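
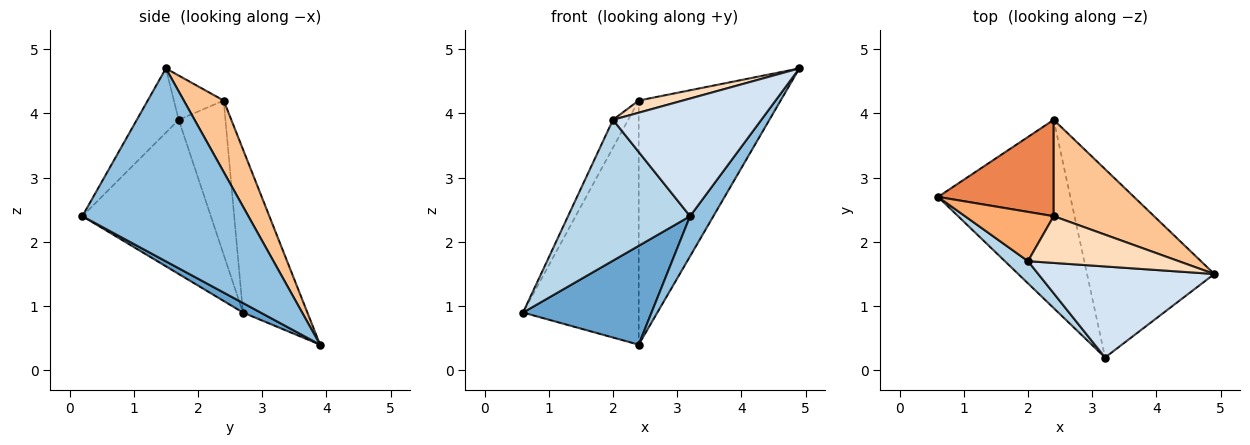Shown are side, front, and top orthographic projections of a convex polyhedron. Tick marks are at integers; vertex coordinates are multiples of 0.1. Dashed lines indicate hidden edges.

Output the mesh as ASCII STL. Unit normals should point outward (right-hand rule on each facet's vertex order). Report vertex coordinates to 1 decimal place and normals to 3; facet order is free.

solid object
 facet normal 0.064 -0.464 -0.884
  outer loop
   vertex 2.4 3.9 0.4
   vertex 3.2 0.2 2.4
   vertex 0.6 2.7 0.9
  endloop
 endfacet
 facet normal 0.829 -0.116 -0.547
  outer loop
   vertex 2.4 3.9 0.4
   vertex 4.9 1.5 4.7
   vertex 3.2 0.2 2.4
  endloop
 endfacet
 facet normal -0.721 -0.685 0.108
  outer loop
   vertex 2.0 1.7 3.9
   vertex 0.6 2.7 0.9
   vertex 3.2 0.2 2.4
  endloop
 endfacet
 facet normal -0.218 -0.772 0.597
  outer loop
   vertex 2.0 1.7 3.9
   vertex 3.2 0.2 2.4
   vertex 4.9 1.5 4.7
  endloop
 endfacet
 facet normal -0.460 0.826 0.326
  outer loop
   vertex 2.4 2.4 4.2
   vertex 2.4 3.9 0.4
   vertex 0.6 2.7 0.9
  endloop
 endfacet
 facet normal -0.834 0.271 0.480
  outer loop
   vertex 2.4 2.4 4.2
   vertex 0.6 2.7 0.9
   vertex 2.0 1.7 3.9
  endloop
 endfacet
 facet normal 0.253 0.900 0.355
  outer loop
   vertex 2.4 2.4 4.2
   vertex 4.9 1.5 4.7
   vertex 2.4 3.9 0.4
  endloop
 endfacet
 facet normal -0.273 -0.243 0.931
  outer loop
   vertex 2.4 2.4 4.2
   vertex 2.0 1.7 3.9
   vertex 4.9 1.5 4.7
  endloop
 endfacet
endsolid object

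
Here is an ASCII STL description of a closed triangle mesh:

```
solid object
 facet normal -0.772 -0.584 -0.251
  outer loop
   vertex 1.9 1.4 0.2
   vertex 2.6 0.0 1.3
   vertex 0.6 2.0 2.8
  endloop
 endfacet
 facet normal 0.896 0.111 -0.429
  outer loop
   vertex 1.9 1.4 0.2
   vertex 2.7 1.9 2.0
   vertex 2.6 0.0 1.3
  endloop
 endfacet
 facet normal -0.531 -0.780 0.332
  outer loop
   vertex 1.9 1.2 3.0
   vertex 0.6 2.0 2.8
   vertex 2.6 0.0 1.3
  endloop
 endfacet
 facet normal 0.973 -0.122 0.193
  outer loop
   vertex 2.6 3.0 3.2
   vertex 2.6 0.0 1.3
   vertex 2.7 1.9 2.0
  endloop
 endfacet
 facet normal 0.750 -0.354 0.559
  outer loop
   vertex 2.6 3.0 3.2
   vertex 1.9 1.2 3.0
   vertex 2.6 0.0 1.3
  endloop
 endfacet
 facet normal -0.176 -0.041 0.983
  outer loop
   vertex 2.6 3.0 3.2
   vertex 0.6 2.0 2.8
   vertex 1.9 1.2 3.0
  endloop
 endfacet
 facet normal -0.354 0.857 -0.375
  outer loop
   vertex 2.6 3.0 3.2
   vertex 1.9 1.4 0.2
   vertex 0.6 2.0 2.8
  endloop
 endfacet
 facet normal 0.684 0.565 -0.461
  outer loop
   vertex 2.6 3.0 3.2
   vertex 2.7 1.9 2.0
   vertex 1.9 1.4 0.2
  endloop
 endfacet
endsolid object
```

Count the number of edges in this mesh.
12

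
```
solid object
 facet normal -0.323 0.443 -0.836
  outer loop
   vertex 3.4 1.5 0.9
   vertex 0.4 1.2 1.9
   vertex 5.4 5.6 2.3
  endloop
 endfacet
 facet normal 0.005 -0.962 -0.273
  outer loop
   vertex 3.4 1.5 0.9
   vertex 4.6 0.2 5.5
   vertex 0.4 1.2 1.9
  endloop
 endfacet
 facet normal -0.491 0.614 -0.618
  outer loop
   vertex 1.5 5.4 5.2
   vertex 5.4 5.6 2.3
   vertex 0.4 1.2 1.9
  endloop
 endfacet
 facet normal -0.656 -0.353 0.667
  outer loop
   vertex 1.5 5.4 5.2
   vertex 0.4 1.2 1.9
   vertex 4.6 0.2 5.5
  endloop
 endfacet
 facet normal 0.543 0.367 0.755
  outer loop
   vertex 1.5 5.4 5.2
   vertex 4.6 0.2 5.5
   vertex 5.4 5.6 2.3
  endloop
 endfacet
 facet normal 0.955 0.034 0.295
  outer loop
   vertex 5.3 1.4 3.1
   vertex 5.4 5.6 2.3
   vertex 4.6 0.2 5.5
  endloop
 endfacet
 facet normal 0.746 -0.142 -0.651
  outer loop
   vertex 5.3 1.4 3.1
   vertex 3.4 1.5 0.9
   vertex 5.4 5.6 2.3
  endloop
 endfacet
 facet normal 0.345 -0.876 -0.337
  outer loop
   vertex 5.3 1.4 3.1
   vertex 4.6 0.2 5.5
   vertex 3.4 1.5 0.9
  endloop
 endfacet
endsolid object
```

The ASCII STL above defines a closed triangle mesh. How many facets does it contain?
8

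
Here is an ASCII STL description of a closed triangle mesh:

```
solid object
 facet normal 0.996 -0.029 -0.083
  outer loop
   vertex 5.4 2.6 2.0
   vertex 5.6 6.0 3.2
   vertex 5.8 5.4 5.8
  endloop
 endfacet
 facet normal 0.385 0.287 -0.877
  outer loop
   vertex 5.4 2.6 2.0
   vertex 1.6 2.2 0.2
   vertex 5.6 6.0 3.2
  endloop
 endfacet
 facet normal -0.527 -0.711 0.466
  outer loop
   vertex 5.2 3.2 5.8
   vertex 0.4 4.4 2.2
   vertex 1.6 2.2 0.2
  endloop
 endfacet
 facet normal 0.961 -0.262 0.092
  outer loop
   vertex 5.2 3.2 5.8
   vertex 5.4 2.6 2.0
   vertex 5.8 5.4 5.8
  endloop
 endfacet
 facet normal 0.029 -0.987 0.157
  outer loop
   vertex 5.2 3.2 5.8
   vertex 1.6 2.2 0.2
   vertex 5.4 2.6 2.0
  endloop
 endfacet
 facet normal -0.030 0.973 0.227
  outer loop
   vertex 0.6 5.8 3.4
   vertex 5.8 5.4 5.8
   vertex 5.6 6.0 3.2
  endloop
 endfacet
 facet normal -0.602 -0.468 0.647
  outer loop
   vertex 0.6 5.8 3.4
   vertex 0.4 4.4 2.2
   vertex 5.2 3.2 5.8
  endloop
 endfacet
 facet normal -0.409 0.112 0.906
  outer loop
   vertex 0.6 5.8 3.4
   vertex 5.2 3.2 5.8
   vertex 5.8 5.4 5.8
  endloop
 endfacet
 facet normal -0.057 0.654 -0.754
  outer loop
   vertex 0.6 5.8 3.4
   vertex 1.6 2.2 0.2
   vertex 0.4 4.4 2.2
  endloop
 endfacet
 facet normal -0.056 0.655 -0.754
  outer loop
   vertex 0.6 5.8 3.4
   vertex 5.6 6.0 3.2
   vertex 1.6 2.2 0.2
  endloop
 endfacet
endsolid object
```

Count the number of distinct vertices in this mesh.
7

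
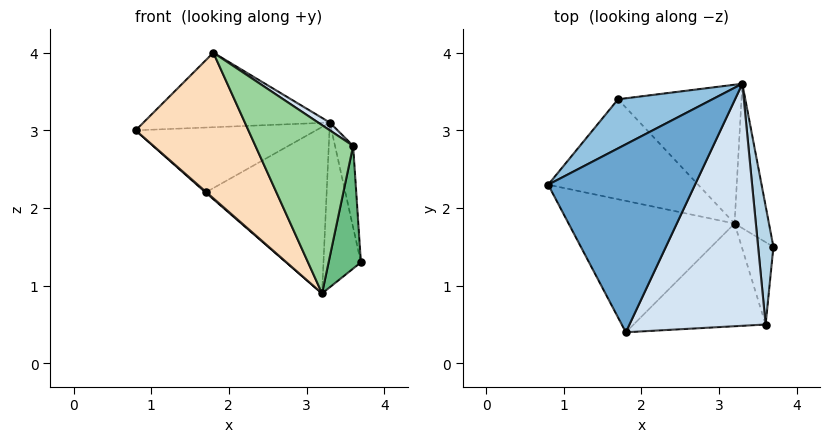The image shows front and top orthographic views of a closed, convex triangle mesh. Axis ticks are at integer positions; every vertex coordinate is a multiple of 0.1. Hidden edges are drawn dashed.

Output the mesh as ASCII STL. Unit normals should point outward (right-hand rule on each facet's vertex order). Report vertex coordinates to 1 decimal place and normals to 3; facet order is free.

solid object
 facet normal -0.223 0.359 0.906
  outer loop
   vertex 1.8 0.4 4.0
   vertex 3.3 3.6 3.1
   vertex 0.8 2.3 3.0
  endloop
 endfacet
 facet normal -0.402 0.730 0.552
  outer loop
   vertex 1.7 3.4 2.2
   vertex 0.8 2.3 3.0
   vertex 3.3 3.6 3.1
  endloop
 endfacet
 facet normal 0.989 0.084 0.122
  outer loop
   vertex 3.6 0.5 2.8
   vertex 3.7 1.5 1.3
   vertex 3.3 3.6 3.1
  endloop
 endfacet
 facet normal 0.556 -0.027 0.831
  outer loop
   vertex 3.6 0.5 2.8
   vertex 3.3 3.6 3.1
   vertex 1.8 0.4 4.0
  endloop
 endfacet
 facet normal 0.699 0.537 -0.471
  outer loop
   vertex 3.2 1.8 0.9
   vertex 3.3 3.6 3.1
   vertex 3.7 1.5 1.3
  endloop
 endfacet
 facet normal 0.255 0.743 -0.619
  outer loop
   vertex 3.2 1.8 0.9
   vertex 1.7 3.4 2.2
   vertex 3.3 3.6 3.1
  endloop
 endfacet
 facet normal -0.659 -0.007 -0.752
  outer loop
   vertex 3.2 1.8 0.9
   vertex 0.8 2.3 3.0
   vertex 1.7 3.4 2.2
  endloop
 endfacet
 facet normal -0.595 -0.597 -0.538
  outer loop
   vertex 3.2 1.8 0.9
   vertex 1.8 0.4 4.0
   vertex 0.8 2.3 3.0
  endloop
 endfacet
 facet normal -0.052 -0.829 -0.556
  outer loop
   vertex 3.2 1.8 0.9
   vertex 3.7 1.5 1.3
   vertex 3.6 0.5 2.8
  endloop
 endfacet
 facet normal -0.287 -0.818 -0.499
  outer loop
   vertex 3.2 1.8 0.9
   vertex 3.6 0.5 2.8
   vertex 1.8 0.4 4.0
  endloop
 endfacet
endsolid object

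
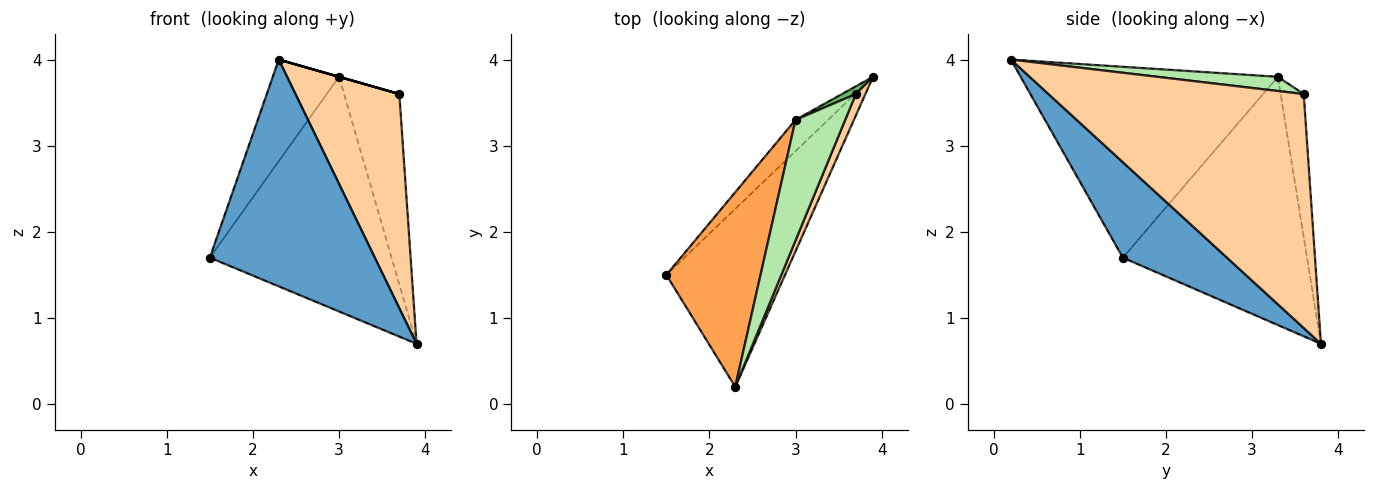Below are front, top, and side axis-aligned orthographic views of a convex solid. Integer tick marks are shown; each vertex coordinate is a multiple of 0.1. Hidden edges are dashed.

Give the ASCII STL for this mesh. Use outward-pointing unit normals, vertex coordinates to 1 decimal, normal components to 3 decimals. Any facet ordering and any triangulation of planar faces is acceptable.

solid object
 facet normal 0.445 -0.705 -0.553
  outer loop
   vertex 2.3 0.2 4.0
   vertex 1.5 1.5 1.7
   vertex 3.9 3.8 0.7
  endloop
 endfacet
 facet normal -0.709 0.699 -0.093
  outer loop
   vertex 3.0 3.3 3.8
   vertex 3.9 3.8 0.7
   vertex 1.5 1.5 1.7
  endloop
 endfacet
 facet normal -0.874 0.225 0.431
  outer loop
   vertex 3.0 3.3 3.8
   vertex 1.5 1.5 1.7
   vertex 2.3 0.2 4.0
  endloop
 endfacet
 facet normal 0.926 -0.377 0.038
  outer loop
   vertex 3.7 3.6 3.6
   vertex 2.3 0.2 4.0
   vertex 3.9 3.8 0.7
  endloop
 endfacet
 facet normal -0.385 0.922 0.037
  outer loop
   vertex 3.7 3.6 3.6
   vertex 3.9 3.8 0.7
   vertex 3.0 3.3 3.8
  endloop
 endfacet
 facet normal 0.275 0.000 0.962
  outer loop
   vertex 3.7 3.6 3.6
   vertex 3.0 3.3 3.8
   vertex 2.3 0.2 4.0
  endloop
 endfacet
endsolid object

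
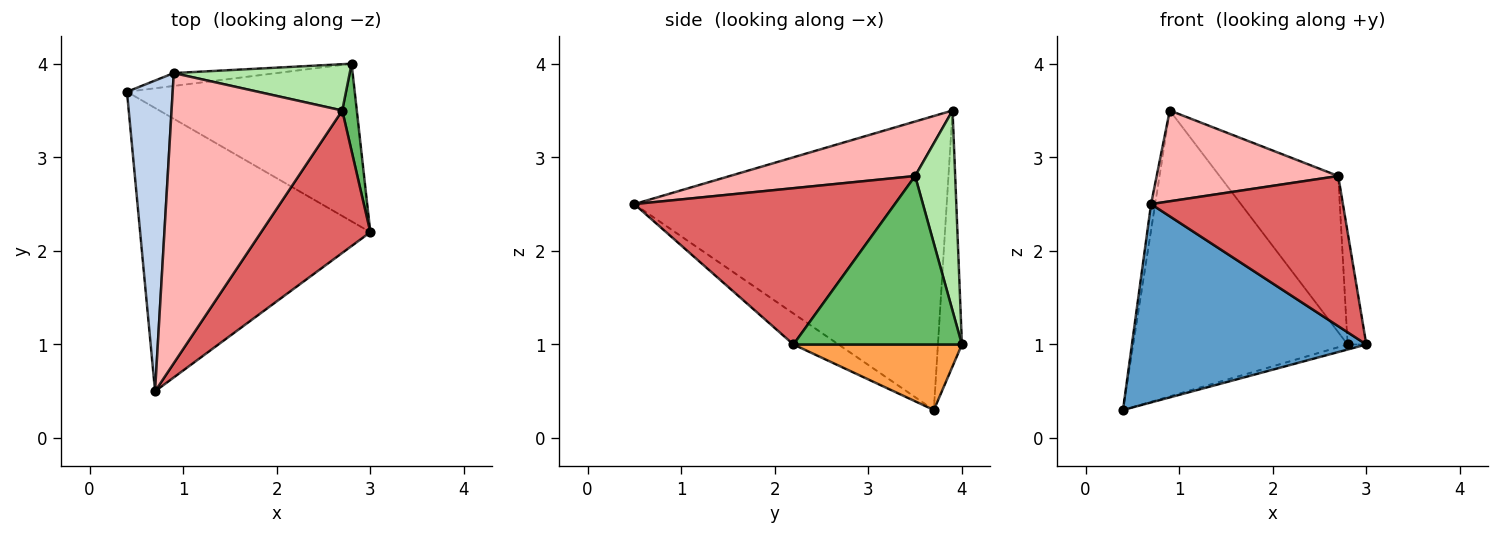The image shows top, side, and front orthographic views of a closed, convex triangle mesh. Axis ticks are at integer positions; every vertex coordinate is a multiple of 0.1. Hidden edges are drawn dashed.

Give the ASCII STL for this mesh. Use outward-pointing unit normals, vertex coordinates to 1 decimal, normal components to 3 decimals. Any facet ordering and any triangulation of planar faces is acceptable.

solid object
 facet normal -0.110 -0.570 -0.814
  outer loop
   vertex 0.7 0.5 2.5
   vertex 0.4 3.7 0.3
   vertex 3.0 2.2 1.0
  endloop
 endfacet
 facet normal -0.988 0.013 0.154
  outer loop
   vertex 0.9 3.9 3.5
   vertex 0.4 3.7 0.3
   vertex 0.7 0.5 2.5
  endloop
 endfacet
 facet normal 0.276 0.031 -0.961
  outer loop
   vertex 2.8 4.0 1.0
   vertex 3.0 2.2 1.0
   vertex 0.4 3.7 0.3
  endloop
 endfacet
 facet normal -0.111 0.993 -0.045
  outer loop
   vertex 2.8 4.0 1.0
   vertex 0.4 3.7 0.3
   vertex 0.9 3.9 3.5
  endloop
 endfacet
 facet normal 0.990 0.110 0.086
  outer loop
   vertex 2.7 3.5 2.8
   vertex 3.0 2.2 1.0
   vertex 2.8 4.0 1.0
  endloop
 endfacet
 facet normal 0.308 0.912 0.270
  outer loop
   vertex 2.7 3.5 2.8
   vertex 2.8 4.0 1.0
   vertex 0.9 3.9 3.5
  endloop
 endfacet
 facet normal 0.702 -0.517 0.490
  outer loop
   vertex 2.7 3.5 2.8
   vertex 0.7 0.5 2.5
   vertex 3.0 2.2 1.0
  endloop
 endfacet
 facet normal 0.292 -0.286 0.913
  outer loop
   vertex 2.7 3.5 2.8
   vertex 0.9 3.9 3.5
   vertex 0.7 0.5 2.5
  endloop
 endfacet
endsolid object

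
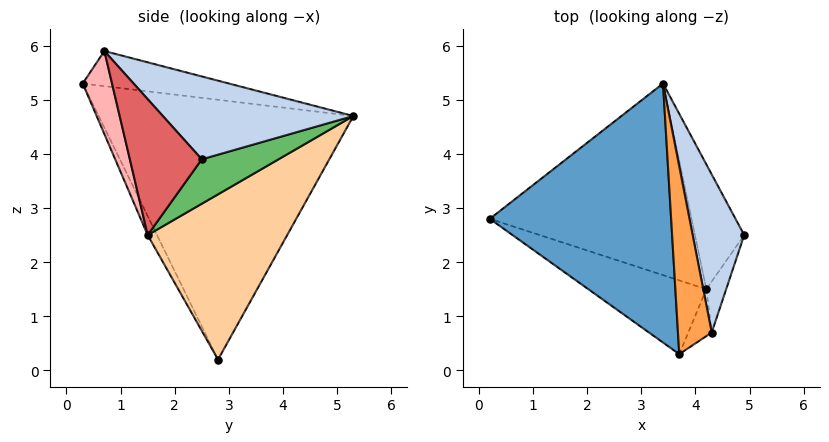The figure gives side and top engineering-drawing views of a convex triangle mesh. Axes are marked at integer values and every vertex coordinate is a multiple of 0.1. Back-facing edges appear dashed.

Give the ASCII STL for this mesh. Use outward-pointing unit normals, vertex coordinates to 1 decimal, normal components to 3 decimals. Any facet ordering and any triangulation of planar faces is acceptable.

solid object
 facet normal -0.820 0.019 0.572
  outer loop
   vertex 3.7 0.3 5.3
   vertex 3.4 5.3 4.7
   vertex 0.2 2.8 0.2
  endloop
 endfacet
 facet normal 0.812 0.291 0.505
  outer loop
   vertex 4.3 0.7 5.9
   vertex 4.9 2.5 3.9
   vertex 3.4 5.3 4.7
  endloop
 endfacet
 facet normal -0.720 0.040 0.693
  outer loop
   vertex 4.3 0.7 5.9
   vertex 3.4 5.3 4.7
   vertex 3.7 0.3 5.3
  endloop
 endfacet
 facet normal 0.548 0.503 -0.669
  outer loop
   vertex 4.2 1.5 2.5
   vertex 0.2 2.8 0.2
   vertex 3.4 5.3 4.7
  endloop
 endfacet
 facet normal 0.582 0.496 -0.645
  outer loop
   vertex 4.2 1.5 2.5
   vertex 3.4 5.3 4.7
   vertex 4.9 2.5 3.9
  endloop
 endfacet
 facet normal -0.065 -0.913 -0.403
  outer loop
   vertex 4.2 1.5 2.5
   vertex 3.7 0.3 5.3
   vertex 0.2 2.8 0.2
  endloop
 endfacet
 facet normal 0.888 -0.440 -0.130
  outer loop
   vertex 4.2 1.5 2.5
   vertex 4.9 2.5 3.9
   vertex 4.3 0.7 5.9
  endloop
 endfacet
 facet normal 0.668 -0.719 -0.189
  outer loop
   vertex 4.2 1.5 2.5
   vertex 4.3 0.7 5.9
   vertex 3.7 0.3 5.3
  endloop
 endfacet
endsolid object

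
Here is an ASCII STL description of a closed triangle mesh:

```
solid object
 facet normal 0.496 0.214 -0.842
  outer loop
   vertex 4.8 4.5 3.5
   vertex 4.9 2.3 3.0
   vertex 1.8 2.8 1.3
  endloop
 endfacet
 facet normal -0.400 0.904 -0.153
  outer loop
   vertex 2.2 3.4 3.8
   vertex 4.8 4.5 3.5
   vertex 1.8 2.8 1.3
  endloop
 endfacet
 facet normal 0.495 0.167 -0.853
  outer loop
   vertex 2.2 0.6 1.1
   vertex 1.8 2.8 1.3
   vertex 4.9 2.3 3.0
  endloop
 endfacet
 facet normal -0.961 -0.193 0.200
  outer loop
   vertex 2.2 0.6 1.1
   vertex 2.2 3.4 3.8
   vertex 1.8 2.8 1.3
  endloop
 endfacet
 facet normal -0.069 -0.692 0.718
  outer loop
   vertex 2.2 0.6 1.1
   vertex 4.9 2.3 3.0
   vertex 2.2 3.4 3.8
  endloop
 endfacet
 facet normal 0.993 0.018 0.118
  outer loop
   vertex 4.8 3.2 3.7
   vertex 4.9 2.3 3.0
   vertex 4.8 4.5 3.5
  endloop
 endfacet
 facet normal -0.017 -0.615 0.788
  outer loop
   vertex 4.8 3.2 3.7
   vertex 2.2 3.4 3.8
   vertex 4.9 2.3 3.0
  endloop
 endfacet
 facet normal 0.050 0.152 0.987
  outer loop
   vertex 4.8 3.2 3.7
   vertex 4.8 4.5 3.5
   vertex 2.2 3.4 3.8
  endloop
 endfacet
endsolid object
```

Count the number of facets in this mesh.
8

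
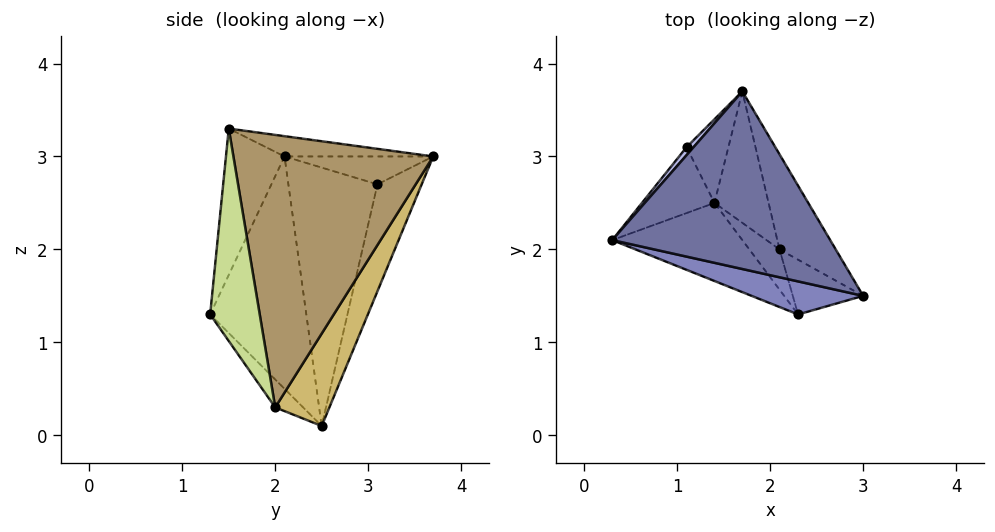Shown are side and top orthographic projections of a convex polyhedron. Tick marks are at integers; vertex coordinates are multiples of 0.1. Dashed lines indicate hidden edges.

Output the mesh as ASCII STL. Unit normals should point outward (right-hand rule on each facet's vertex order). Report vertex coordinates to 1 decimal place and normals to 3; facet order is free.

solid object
 facet normal -0.092 0.081 0.992
  outer loop
   vertex 1.7 3.7 3.0
   vertex 0.3 2.1 3.0
   vertex 3.0 1.5 3.3
  endloop
 endfacet
 facet normal -0.232 -0.956 0.177
  outer loop
   vertex 2.3 1.3 1.3
   vertex 3.0 1.5 3.3
   vertex 0.3 2.1 3.0
  endloop
 endfacet
 facet normal -0.575 -0.753 -0.322
  outer loop
   vertex 2.3 1.3 1.3
   vertex 0.3 2.1 3.0
   vertex 1.4 2.5 0.1
  endloop
 endfacet
 facet normal -0.740 0.647 0.185
  outer loop
   vertex 1.1 3.1 2.7
   vertex 0.3 2.1 3.0
   vertex 1.7 3.7 3.0
  endloop
 endfacet
 facet normal -0.793 0.567 -0.222
  outer loop
   vertex 1.1 3.1 2.7
   vertex 1.4 2.5 0.1
   vertex 0.3 2.1 3.0
  endloop
 endfacet
 facet normal -0.622 0.744 -0.243
  outer loop
   vertex 1.1 3.1 2.7
   vertex 1.7 3.7 3.0
   vertex 1.4 2.5 0.1
  endloop
 endfacet
 facet normal 0.935 -0.175 -0.310
  outer loop
   vertex 2.1 2.0 0.3
   vertex 3.0 1.5 3.3
   vertex 2.3 1.3 1.3
  endloop
 endfacet
 facet normal -0.425 -0.779 -0.460
  outer loop
   vertex 2.1 2.0 0.3
   vertex 2.3 1.3 1.3
   vertex 1.4 2.5 0.1
  endloop
 endfacet
 facet normal 0.858 0.483 -0.177
  outer loop
   vertex 2.1 2.0 0.3
   vertex 1.7 3.7 3.0
   vertex 3.0 1.5 3.3
  endloop
 endfacet
 facet normal 0.608 0.709 -0.356
  outer loop
   vertex 2.1 2.0 0.3
   vertex 1.4 2.5 0.1
   vertex 1.7 3.7 3.0
  endloop
 endfacet
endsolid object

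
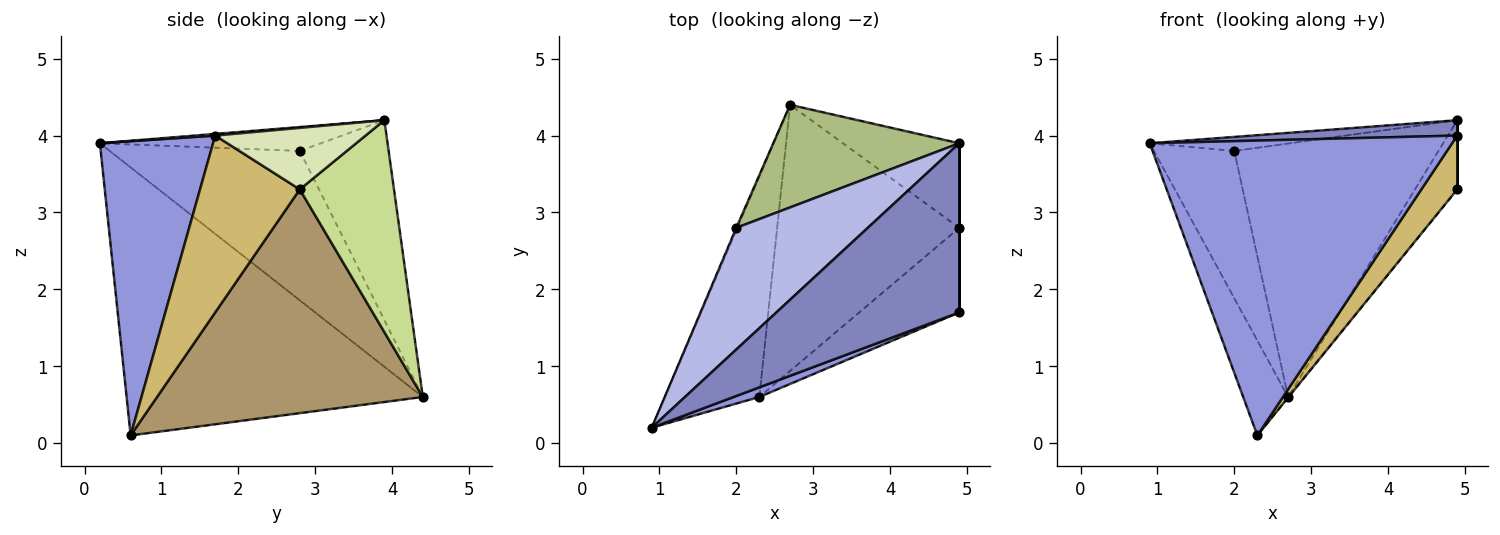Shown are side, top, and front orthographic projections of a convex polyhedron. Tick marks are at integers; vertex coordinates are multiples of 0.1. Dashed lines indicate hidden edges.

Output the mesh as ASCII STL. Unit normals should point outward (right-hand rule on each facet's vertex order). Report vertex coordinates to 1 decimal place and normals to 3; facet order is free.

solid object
 facet normal -0.934 0.142 -0.329
  outer loop
   vertex 2.3 0.6 0.1
   vertex 0.9 0.2 3.9
   vertex 2.7 4.4 0.6
  endloop
 endfacet
 facet normal 0.009 -0.091 0.996
  outer loop
   vertex 4.9 1.7 4.0
   vertex 4.9 3.9 4.2
   vertex 0.9 0.2 3.9
  endloop
 endfacet
 facet normal 0.350 -0.936 0.031
  outer loop
   vertex 4.9 1.7 4.0
   vertex 0.9 0.2 3.9
   vertex 2.3 0.6 0.1
  endloop
 endfacet
 facet normal -0.178 0.113 0.978
  outer loop
   vertex 2.0 2.8 3.8
   vertex 0.9 0.2 3.9
   vertex 4.9 3.9 4.2
  endloop
 endfacet
 facet normal -0.921 0.389 -0.007
  outer loop
   vertex 2.0 2.8 3.8
   vertex 2.7 4.4 0.6
   vertex 0.9 0.2 3.9
  endloop
 endfacet
 facet normal -0.374 0.860 0.348
  outer loop
   vertex 2.0 2.8 3.8
   vertex 4.9 3.9 4.2
   vertex 2.7 4.4 0.6
  endloop
 endfacet
 facet normal 0.816 0.366 -0.448
  outer loop
   vertex 4.9 2.8 3.3
   vertex 2.7 4.4 0.6
   vertex 4.9 3.9 4.2
  endloop
 endfacet
 facet normal 1.000 0.000 0.000
  outer loop
   vertex 4.9 2.8 3.3
   vertex 4.9 3.9 4.2
   vertex 4.9 1.7 4.0
  endloop
 endfacet
 facet normal 0.776 0.001 -0.631
  outer loop
   vertex 4.9 2.8 3.3
   vertex 2.3 0.6 0.1
   vertex 2.7 4.4 0.6
  endloop
 endfacet
 facet normal 0.831 -0.299 -0.470
  outer loop
   vertex 4.9 2.8 3.3
   vertex 4.9 1.7 4.0
   vertex 2.3 0.6 0.1
  endloop
 endfacet
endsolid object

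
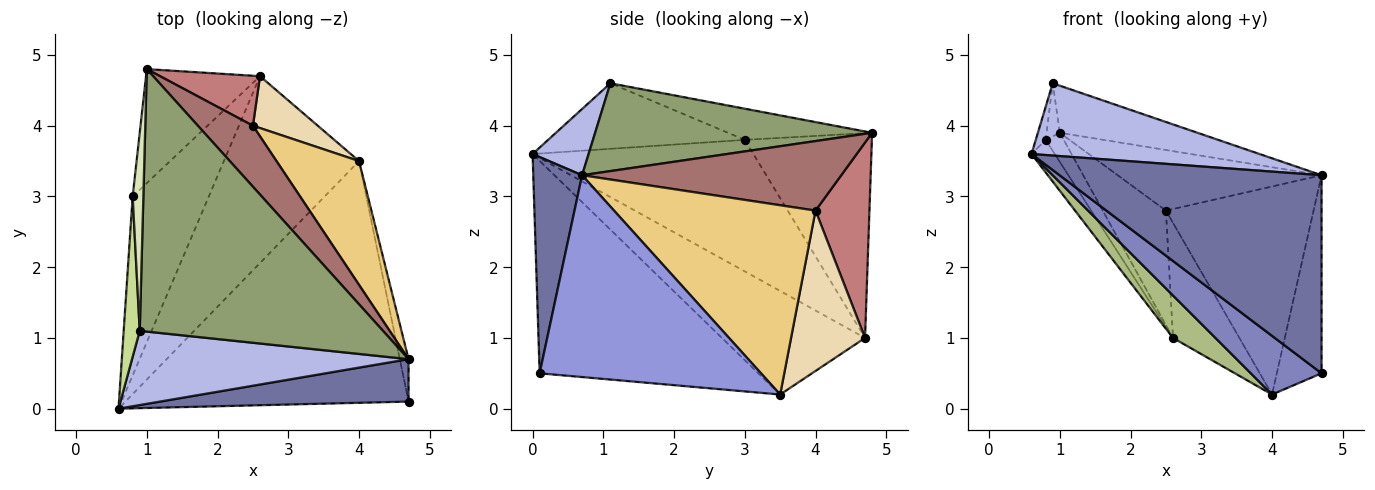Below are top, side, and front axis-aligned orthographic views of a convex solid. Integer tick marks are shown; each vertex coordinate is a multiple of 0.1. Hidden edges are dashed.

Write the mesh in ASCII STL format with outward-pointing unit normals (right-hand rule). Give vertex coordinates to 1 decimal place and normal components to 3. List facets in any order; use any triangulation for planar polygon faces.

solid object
 facet normal 0.179 -0.962 0.206
  outer loop
   vertex 4.7 0.1 0.5
   vertex 4.7 0.7 3.3
   vertex 0.6 0.0 3.6
  endloop
 endfacet
 facet normal -0.589 -0.191 -0.785
  outer loop
   vertex 4.7 0.1 0.5
   vertex 0.6 0.0 3.6
   vertex 4.0 3.5 0.2
  endloop
 endfacet
 facet normal 0.979 0.198 -0.042
  outer loop
   vertex 4.7 0.1 0.5
   vertex 4.0 3.5 0.2
   vertex 4.7 0.7 3.3
  endloop
 endfacet
 facet normal 0.169 -0.688 0.706
  outer loop
   vertex 0.9 1.1 4.6
   vertex 0.6 0.0 3.6
   vertex 4.7 0.7 3.3
  endloop
 endfacet
 facet normal 0.335 0.166 0.927
  outer loop
   vertex 0.9 1.1 4.6
   vertex 4.7 0.7 3.3
   vertex 1.0 4.8 3.9
  endloop
 endfacet
 facet normal -0.599 -0.177 -0.781
  outer loop
   vertex 2.6 4.7 1.0
   vertex 4.0 3.5 0.2
   vertex 0.6 0.0 3.6
  endloop
 endfacet
 facet normal -0.970 0.049 0.237
  outer loop
   vertex 0.8 3.0 3.8
   vertex 0.6 0.0 3.6
   vertex 0.9 1.1 4.6
  endloop
 endfacet
 facet normal -0.942 0.087 0.324
  outer loop
   vertex 0.8 3.0 3.8
   vertex 0.9 1.1 4.6
   vertex 1.0 4.8 3.9
  endloop
 endfacet
 facet normal -0.862 0.091 -0.499
  outer loop
   vertex 0.8 3.0 3.8
   vertex 2.6 4.7 1.0
   vertex 0.6 0.0 3.6
  endloop
 endfacet
 facet normal -0.867 0.123 -0.483
  outer loop
   vertex 0.8 3.0 3.8
   vertex 1.0 4.8 3.9
   vertex 2.6 4.7 1.0
  endloop
 endfacet
 facet normal 0.761 0.558 0.332
  outer loop
   vertex 2.5 4.0 2.8
   vertex 4.7 0.7 3.3
   vertex 4.0 3.5 0.2
  endloop
 endfacet
 facet normal 0.713 0.639 0.288
  outer loop
   vertex 2.5 4.0 2.8
   vertex 4.0 3.5 0.2
   vertex 2.6 4.7 1.0
  endloop
 endfacet
 facet normal 0.667 0.525 0.528
  outer loop
   vertex 2.5 4.0 2.8
   vertex 1.0 4.8 3.9
   vertex 4.7 0.7 3.3
  endloop
 endfacet
 facet normal 0.616 0.722 0.315
  outer loop
   vertex 2.5 4.0 2.8
   vertex 2.6 4.7 1.0
   vertex 1.0 4.8 3.9
  endloop
 endfacet
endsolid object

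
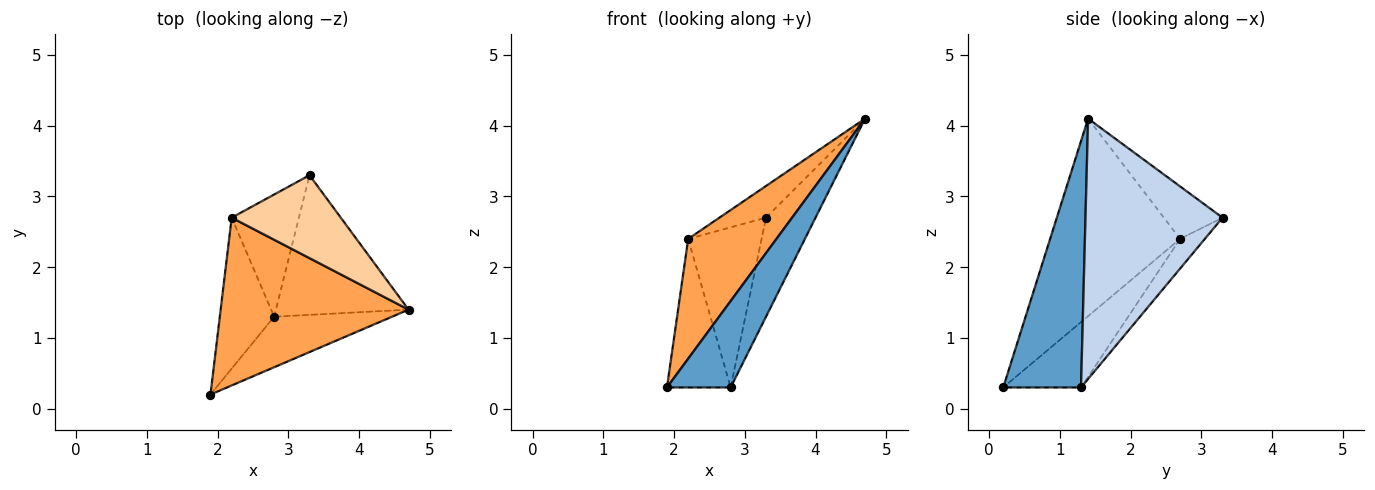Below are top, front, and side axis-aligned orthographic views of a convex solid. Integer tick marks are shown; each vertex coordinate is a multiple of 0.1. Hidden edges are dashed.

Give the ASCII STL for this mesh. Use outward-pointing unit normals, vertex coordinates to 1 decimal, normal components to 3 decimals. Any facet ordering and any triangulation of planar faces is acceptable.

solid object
 facet normal 0.726 -0.594 -0.347
  outer loop
   vertex 2.8 1.3 0.3
   vertex 4.7 1.4 4.1
   vertex 1.9 0.2 0.3
  endloop
 endfacet
 facet normal 0.848 0.307 -0.432
  outer loop
   vertex 2.8 1.3 0.3
   vertex 3.3 3.3 2.7
   vertex 4.7 1.4 4.1
  endloop
 endfacet
 facet normal -0.650 -0.441 0.618
  outer loop
   vertex 2.2 2.7 2.4
   vertex 1.9 0.2 0.3
   vertex 4.7 1.4 4.1
  endloop
 endfacet
 facet normal -0.410 0.326 0.852
  outer loop
   vertex 2.2 2.7 2.4
   vertex 4.7 1.4 4.1
   vertex 3.3 3.3 2.7
  endloop
 endfacet
 facet normal -0.651 0.533 -0.541
  outer loop
   vertex 2.2 2.7 2.4
   vertex 2.8 1.3 0.3
   vertex 1.9 0.2 0.3
  endloop
 endfacet
 facet normal -0.259 0.768 -0.586
  outer loop
   vertex 2.2 2.7 2.4
   vertex 3.3 3.3 2.7
   vertex 2.8 1.3 0.3
  endloop
 endfacet
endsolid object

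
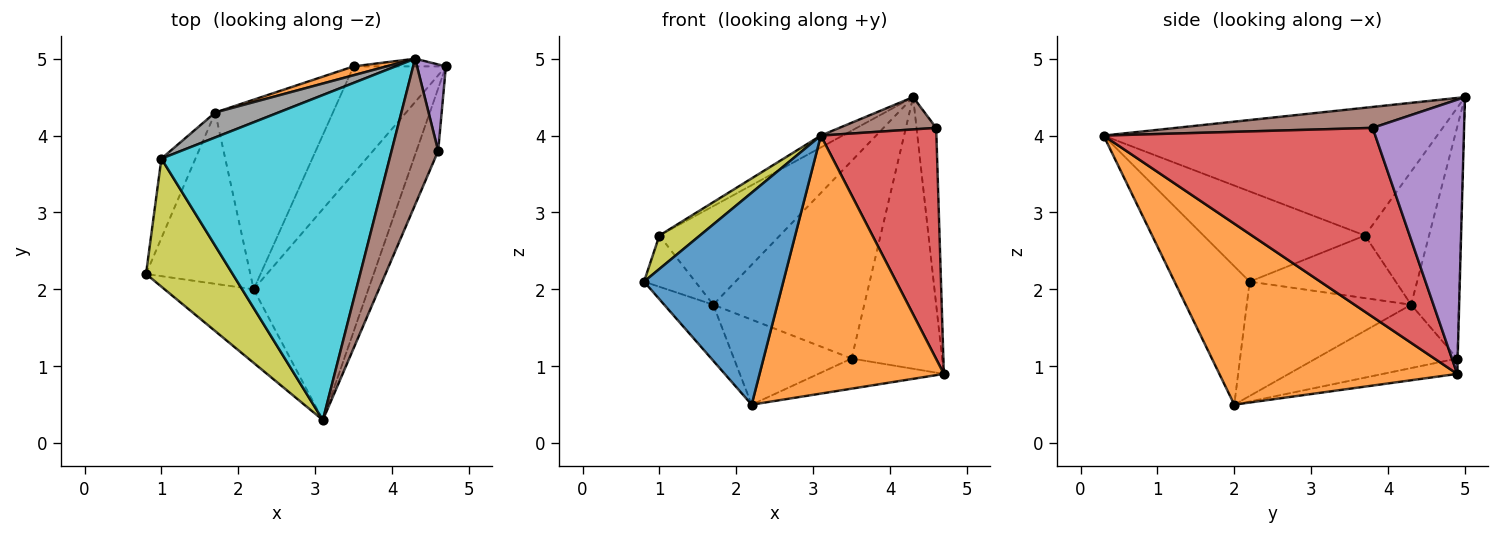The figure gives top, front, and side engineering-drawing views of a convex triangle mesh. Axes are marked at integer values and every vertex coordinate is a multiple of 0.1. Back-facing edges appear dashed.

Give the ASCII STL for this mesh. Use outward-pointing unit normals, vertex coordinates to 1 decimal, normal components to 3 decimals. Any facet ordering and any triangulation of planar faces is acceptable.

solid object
 facet normal -0.454 -0.842 -0.292
  outer loop
   vertex 2.2 2.0 0.5
   vertex 3.1 0.3 4.0
   vertex 0.8 2.2 2.1
  endloop
 endfacet
 facet normal 0.707 -0.548 -0.448
  outer loop
   vertex 2.2 2.0 0.5
   vertex 4.7 4.9 0.9
   vertex 3.1 0.3 4.0
  endloop
 endfacet
 facet normal -0.721 0.215 -0.658
  outer loop
   vertex 1.7 4.3 1.8
   vertex 2.2 2.0 0.5
   vertex 0.8 2.2 2.1
  endloop
 endfacet
 facet normal 0.915 -0.389 -0.105
  outer loop
   vertex 4.6 3.8 4.1
   vertex 3.1 0.3 4.0
   vertex 4.7 4.9 0.9
  endloop
 endfacet
 facet normal 0.973 0.209 0.102
  outer loop
   vertex 4.6 3.8 4.1
   vertex 4.7 4.9 0.9
   vertex 4.3 5.0 4.5
  endloop
 endfacet
 facet normal 0.402 -0.198 0.894
  outer loop
   vertex 4.6 3.8 4.1
   vertex 4.3 5.0 4.5
   vertex 3.1 0.3 4.0
  endloop
 endfacet
 facet normal -0.840 0.295 -0.457
  outer loop
   vertex 1.0 3.7 2.7
   vertex 1.7 4.3 1.8
   vertex 0.8 2.2 2.1
  endloop
 endfacet
 facet normal -0.458 0.862 0.218
  outer loop
   vertex 1.0 3.7 2.7
   vertex 4.3 5.0 4.5
   vertex 1.7 4.3 1.8
  endloop
 endfacet
 facet normal -0.710 -0.178 0.681
  outer loop
   vertex 1.0 3.7 2.7
   vertex 0.8 2.2 2.1
   vertex 3.1 0.3 4.0
  endloop
 endfacet
 facet normal -0.488 0.032 0.872
  outer loop
   vertex 1.0 3.7 2.7
   vertex 3.1 0.3 4.0
   vertex 4.3 5.0 4.5
  endloop
 endfacet
 facet normal -0.005 1.000 -0.028
  outer loop
   vertex 3.5 4.9 1.1
   vertex 4.3 5.0 4.5
   vertex 4.7 4.9 0.9
  endloop
 endfacet
 facet normal -0.301 0.953 0.043
  outer loop
   vertex 3.5 4.9 1.1
   vertex 1.7 4.3 1.8
   vertex 4.3 5.0 4.5
  endloop
 endfacet
 facet normal -0.158 0.268 -0.950
  outer loop
   vertex 3.5 4.9 1.1
   vertex 4.7 4.9 0.9
   vertex 2.2 2.0 0.5
  endloop
 endfacet
 facet normal -0.441 0.367 -0.819
  outer loop
   vertex 3.5 4.9 1.1
   vertex 2.2 2.0 0.5
   vertex 1.7 4.3 1.8
  endloop
 endfacet
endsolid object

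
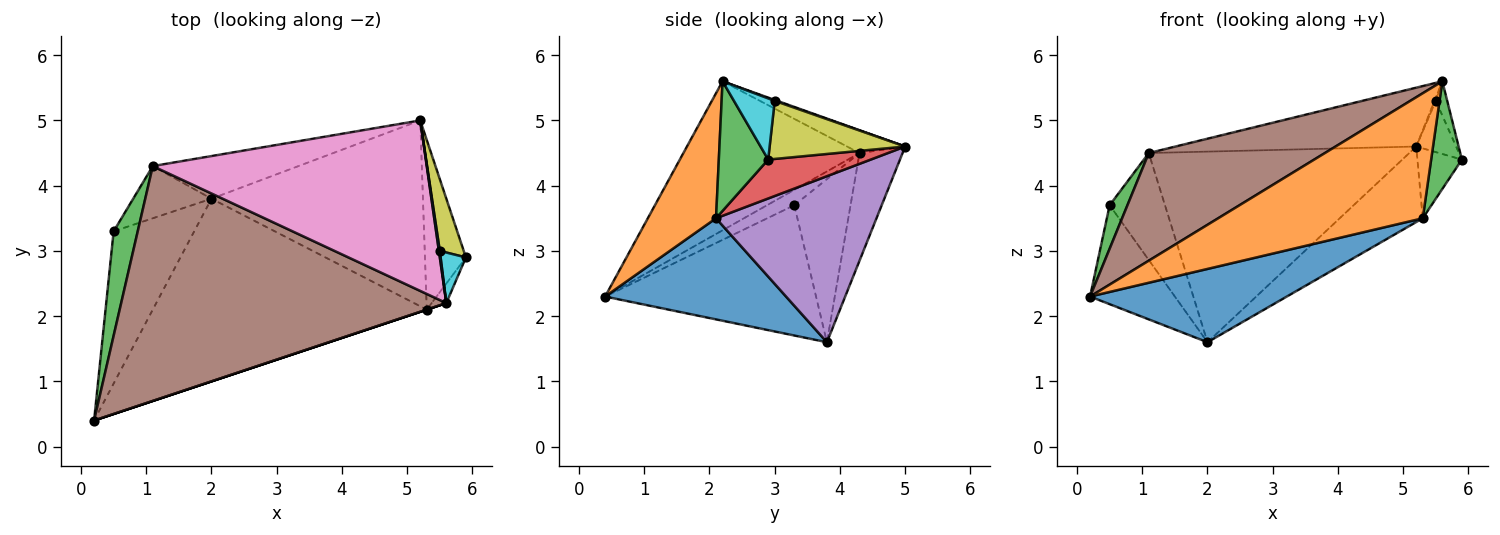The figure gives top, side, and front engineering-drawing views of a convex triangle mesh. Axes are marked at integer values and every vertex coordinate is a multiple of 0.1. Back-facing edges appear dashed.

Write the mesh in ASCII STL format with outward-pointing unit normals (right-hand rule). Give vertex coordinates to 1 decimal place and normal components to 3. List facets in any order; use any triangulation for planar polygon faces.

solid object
 facet normal 0.324 -0.352 -0.878
  outer loop
   vertex 5.3 2.1 3.5
   vertex 0.2 0.4 2.3
   vertex 2.0 3.8 1.6
  endloop
 endfacet
 facet normal 0.316 -0.949 0.000
  outer loop
   vertex 5.3 2.1 3.5
   vertex 5.6 2.2 5.6
   vertex 0.2 0.4 2.3
  endloop
 endfacet
 facet normal 0.845 -0.526 -0.096
  outer loop
   vertex 5.3 2.1 3.5
   vertex 5.9 2.9 4.4
   vertex 5.6 2.2 5.6
  endloop
 endfacet
 facet normal 0.660 0.286 -0.694
  outer loop
   vertex 5.3 2.1 3.5
   vertex 5.2 5.0 4.6
   vertex 5.9 2.9 4.4
  endloop
 endfacet
 facet normal 0.588 0.304 -0.749
  outer loop
   vertex 5.3 2.1 3.5
   vertex 2.0 3.8 1.6
   vertex 5.2 5.0 4.6
  endloop
 endfacet
 facet normal -0.385 -0.385 0.839
  outer loop
   vertex 1.1 4.3 4.5
   vertex 0.2 0.4 2.3
   vertex 5.6 2.2 5.6
  endloop
 endfacet
 facet normal -0.079 0.325 0.942
  outer loop
   vertex 1.1 4.3 4.5
   vertex 5.6 2.2 5.6
   vertex 5.2 5.0 4.6
  endloop
 endfacet
 facet normal -0.159 0.963 -0.216
  outer loop
   vertex 1.1 4.3 4.5
   vertex 5.2 5.0 4.6
   vertex 2.0 3.8 1.6
  endloop
 endfacet
 facet normal 0.892 0.262 0.367
  outer loop
   vertex 5.5 3.0 5.3
   vertex 5.9 2.9 4.4
   vertex 5.2 5.0 4.6
  endloop
 endfacet
 facet normal 0.895 0.251 0.370
  outer loop
   vertex 5.5 3.0 5.3
   vertex 5.6 2.2 5.6
   vertex 5.9 2.9 4.4
  endloop
 endfacet
 facet normal 0.667 0.333 0.667
  outer loop
   vertex 5.5 3.0 5.3
   vertex 5.2 5.0 4.6
   vertex 5.6 2.2 5.6
  endloop
 endfacet
 facet normal -0.805 0.324 -0.498
  outer loop
   vertex 0.5 3.3 3.7
   vertex 2.0 3.8 1.6
   vertex 0.2 0.4 2.3
  endloop
 endfacet
 facet normal -0.508 -0.331 0.795
  outer loop
   vertex 0.5 3.3 3.7
   vertex 0.2 0.4 2.3
   vertex 1.1 4.3 4.5
  endloop
 endfacet
 facet normal -0.674 0.664 -0.324
  outer loop
   vertex 0.5 3.3 3.7
   vertex 1.1 4.3 4.5
   vertex 2.0 3.8 1.6
  endloop
 endfacet
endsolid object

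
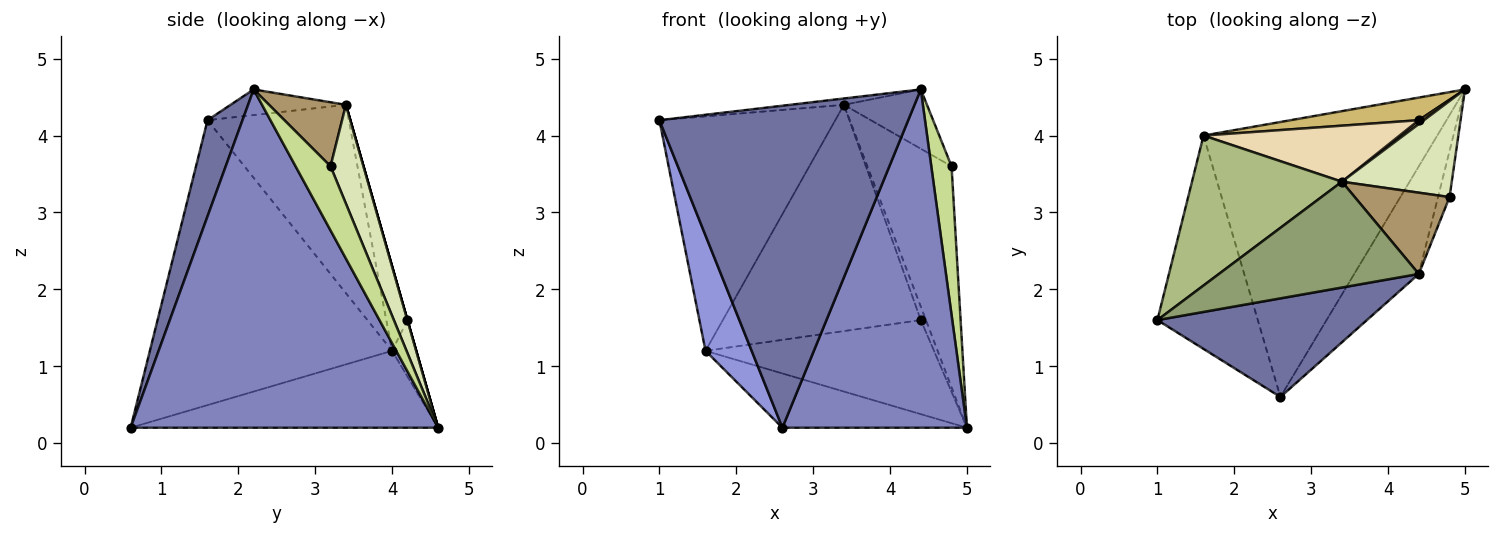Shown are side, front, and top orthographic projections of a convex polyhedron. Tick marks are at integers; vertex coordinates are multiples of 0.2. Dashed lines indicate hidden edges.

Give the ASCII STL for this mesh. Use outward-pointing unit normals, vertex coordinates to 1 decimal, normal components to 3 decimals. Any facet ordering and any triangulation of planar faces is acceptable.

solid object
 facet normal 0.133 -0.948 0.290
  outer loop
   vertex 4.4 2.2 4.6
   vertex 1.0 1.6 4.2
   vertex 2.6 0.6 0.2
  endloop
 endfacet
 facet normal 0.846 -0.508 -0.162
  outer loop
   vertex 4.4 2.2 4.6
   vertex 2.6 0.6 0.2
   vertex 5.0 4.6 0.2
  endloop
 endfacet
 facet normal -0.928 -0.177 -0.327
  outer loop
   vertex 1.6 4.0 1.2
   vertex 2.6 0.6 0.2
   vertex 1.0 1.6 4.2
  endloop
 endfacet
 facet normal -0.307 0.184 -0.934
  outer loop
   vertex 1.6 4.0 1.2
   vertex 5.0 4.6 0.2
   vertex 2.6 0.6 0.2
  endloop
 endfacet
 facet normal -0.127 0.059 0.990
  outer loop
   vertex 3.4 3.4 4.4
   vertex 1.0 1.6 4.2
   vertex 4.4 2.2 4.6
  endloop
 endfacet
 facet normal -0.560 0.698 0.446
  outer loop
   vertex 3.4 3.4 4.4
   vertex 1.6 4.0 1.2
   vertex 1.0 1.6 4.2
  endloop
 endfacet
 facet normal 0.855 -0.496 -0.154
  outer loop
   vertex 4.8 3.2 3.6
   vertex 4.4 2.2 4.6
   vertex 5.0 4.6 0.2
  endloop
 endfacet
 facet normal 0.338 0.863 0.375
  outer loop
   vertex 4.8 3.2 3.6
   vertex 5.0 4.6 0.2
   vertex 3.4 3.4 4.4
  endloop
 endfacet
 facet normal 0.479 0.517 0.709
  outer loop
   vertex 4.8 3.2 3.6
   vertex 3.4 3.4 4.4
   vertex 4.4 2.2 4.6
  endloop
 endfacet
 facet normal -0.102 0.967 0.233
  outer loop
   vertex 4.4 4.2 1.6
   vertex 5.0 4.6 0.2
   vertex 1.6 4.0 1.2
  endloop
 endfacet
 facet normal 0.000 0.962 0.275
  outer loop
   vertex 4.4 4.2 1.6
   vertex 3.4 3.4 4.4
   vertex 5.0 4.6 0.2
  endloop
 endfacet
 facet normal -0.103 0.966 0.239
  outer loop
   vertex 4.4 4.2 1.6
   vertex 1.6 4.0 1.2
   vertex 3.4 3.4 4.4
  endloop
 endfacet
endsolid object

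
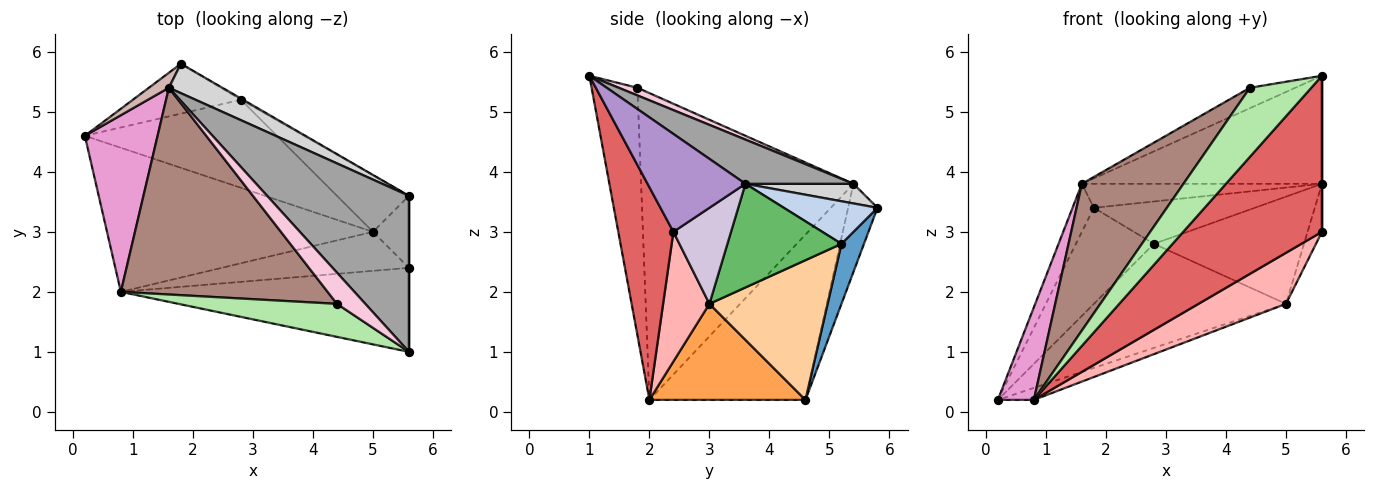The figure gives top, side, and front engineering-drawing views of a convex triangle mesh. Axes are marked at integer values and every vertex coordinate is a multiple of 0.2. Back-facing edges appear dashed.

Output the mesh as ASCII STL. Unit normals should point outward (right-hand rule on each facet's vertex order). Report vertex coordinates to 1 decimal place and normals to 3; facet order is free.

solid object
 facet normal 0.248 0.860 -0.446
  outer loop
   vertex 2.8 5.2 2.8
   vertex 0.2 4.6 0.2
   vertex 1.8 5.8 3.4
  endloop
 endfacet
 facet normal 0.503 0.864 -0.026
  outer loop
   vertex 2.8 5.2 2.8
   vertex 1.8 5.8 3.4
   vertex 5.6 3.6 3.8
  endloop
 endfacet
 facet normal 0.339 0.078 -0.938
  outer loop
   vertex 5.0 3.0 1.8
   vertex 0.8 2.0 0.2
   vertex 0.2 4.6 0.2
  endloop
 endfacet
 facet normal 0.425 0.691 -0.585
  outer loop
   vertex 5.0 3.0 1.8
   vertex 0.2 4.6 0.2
   vertex 2.8 5.2 2.8
  endloop
 endfacet
 facet normal 0.558 0.734 -0.388
  outer loop
   vertex 5.0 3.0 1.8
   vertex 2.8 5.2 2.8
   vertex 5.6 3.6 3.8
  endloop
 endfacet
 facet normal -0.559 -0.748 0.358
  outer loop
   vertex 4.4 1.8 5.4
   vertex 0.8 2.0 0.2
   vertex 5.6 1.0 5.6
  endloop
 endfacet
 facet normal 0.330 -0.831 -0.447
  outer loop
   vertex 5.6 2.4 3.0
   vertex 5.6 1.0 5.6
   vertex 0.8 2.0 0.2
  endloop
 endfacet
 facet normal 0.388 -0.732 -0.560
  outer loop
   vertex 5.6 2.4 3.0
   vertex 0.8 2.0 0.2
   vertex 5.0 3.0 1.8
  endloop
 endfacet
 facet normal 1.000 0.000 0.000
  outer loop
   vertex 5.6 2.4 3.0
   vertex 5.6 3.6 3.8
   vertex 5.6 1.0 5.6
  endloop
 endfacet
 facet normal 0.912 0.228 -0.342
  outer loop
   vertex 5.6 2.4 3.0
   vertex 5.0 3.0 1.8
   vertex 5.6 3.6 3.8
  endloop
 endfacet
 facet normal -0.771 -0.369 0.519
  outer loop
   vertex 1.6 5.4 3.8
   vertex 0.8 2.0 0.2
   vertex 4.4 1.8 5.4
  endloop
 endfacet
 facet normal -0.795 0.578 0.181
  outer loop
   vertex 1.6 5.4 3.8
   vertex 1.8 5.8 3.4
   vertex 0.2 4.6 0.2
  endloop
 endfacet
 facet normal -0.896 -0.207 0.394
  outer loop
   vertex 1.6 5.4 3.8
   vertex 0.2 4.6 0.2
   vertex 0.8 2.0 0.2
  endloop
 endfacet
 facet normal 0.220 0.534 0.816
  outer loop
   vertex 1.6 5.4 3.8
   vertex 4.4 1.8 5.4
   vertex 5.6 1.0 5.6
  endloop
 endfacet
 facet normal 0.248 0.551 0.796
  outer loop
   vertex 1.6 5.4 3.8
   vertex 5.6 1.0 5.6
   vertex 5.6 3.6 3.8
  endloop
 endfacet
 facet normal 0.274 0.608 0.745
  outer loop
   vertex 1.6 5.4 3.8
   vertex 5.6 3.6 3.8
   vertex 1.8 5.8 3.4
  endloop
 endfacet
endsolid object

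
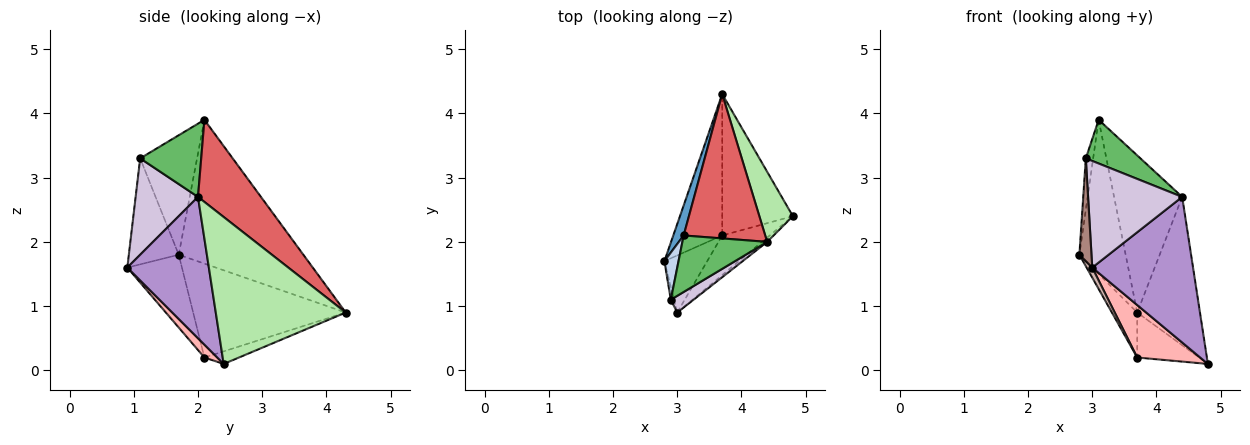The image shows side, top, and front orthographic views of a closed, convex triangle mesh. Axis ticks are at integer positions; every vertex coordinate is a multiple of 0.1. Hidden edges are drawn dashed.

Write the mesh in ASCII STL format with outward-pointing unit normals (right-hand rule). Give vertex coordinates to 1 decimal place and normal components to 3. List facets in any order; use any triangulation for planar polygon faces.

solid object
 facet normal -0.935 0.347 0.068
  outer loop
   vertex 3.1 2.1 3.9
   vertex 3.7 4.3 0.9
   vertex 2.8 1.7 1.8
  endloop
 endfacet
 facet normal -0.985 0.127 0.117
  outer loop
   vertex 2.9 1.1 3.3
   vertex 3.1 2.1 3.9
   vertex 2.8 1.7 1.8
  endloop
 endfacet
 facet normal -0.877 0.145 -0.457
  outer loop
   vertex 3.7 2.1 0.2
   vertex 2.8 1.7 1.8
   vertex 3.7 4.3 0.9
  endloop
 endfacet
 facet normal -0.167 0.299 -0.940
  outer loop
   vertex 3.7 2.1 0.2
   vertex 3.7 4.3 0.9
   vertex 4.8 2.4 0.1
  endloop
 endfacet
 facet normal 0.564 -0.505 0.653
  outer loop
   vertex 4.4 2.0 2.7
   vertex 3.1 2.1 3.9
   vertex 2.9 1.1 3.3
  endloop
 endfacet
 facet normal 0.882 0.426 0.201
  outer loop
   vertex 4.4 2.0 2.7
   vertex 4.8 2.4 0.1
   vertex 3.7 4.3 0.9
  endloop
 endfacet
 facet normal 0.563 0.609 0.559
  outer loop
   vertex 4.4 2.0 2.7
   vertex 3.7 4.3 0.9
   vertex 3.1 2.1 3.9
  endloop
 endfacet
 facet normal 0.161 -0.788 -0.595
  outer loop
   vertex 3.0 0.9 1.6
   vertex 3.7 2.1 0.2
   vertex 4.8 2.4 0.1
  endloop
 endfacet
 facet normal 0.629 -0.777 -0.023
  outer loop
   vertex 3.0 0.9 1.6
   vertex 4.8 2.4 0.1
   vertex 4.4 2.0 2.7
  endloop
 endfacet
 facet normal 0.548 -0.827 0.129
  outer loop
   vertex 3.0 0.9 1.6
   vertex 4.4 2.0 2.7
   vertex 2.9 1.1 3.3
  endloop
 endfacet
 facet normal -0.971 -0.235 -0.029
  outer loop
   vertex 3.0 0.9 1.6
   vertex 2.9 1.1 3.3
   vertex 2.8 1.7 1.8
  endloop
 endfacet
 facet normal -0.859 -0.088 -0.505
  outer loop
   vertex 3.0 0.9 1.6
   vertex 2.8 1.7 1.8
   vertex 3.7 2.1 0.2
  endloop
 endfacet
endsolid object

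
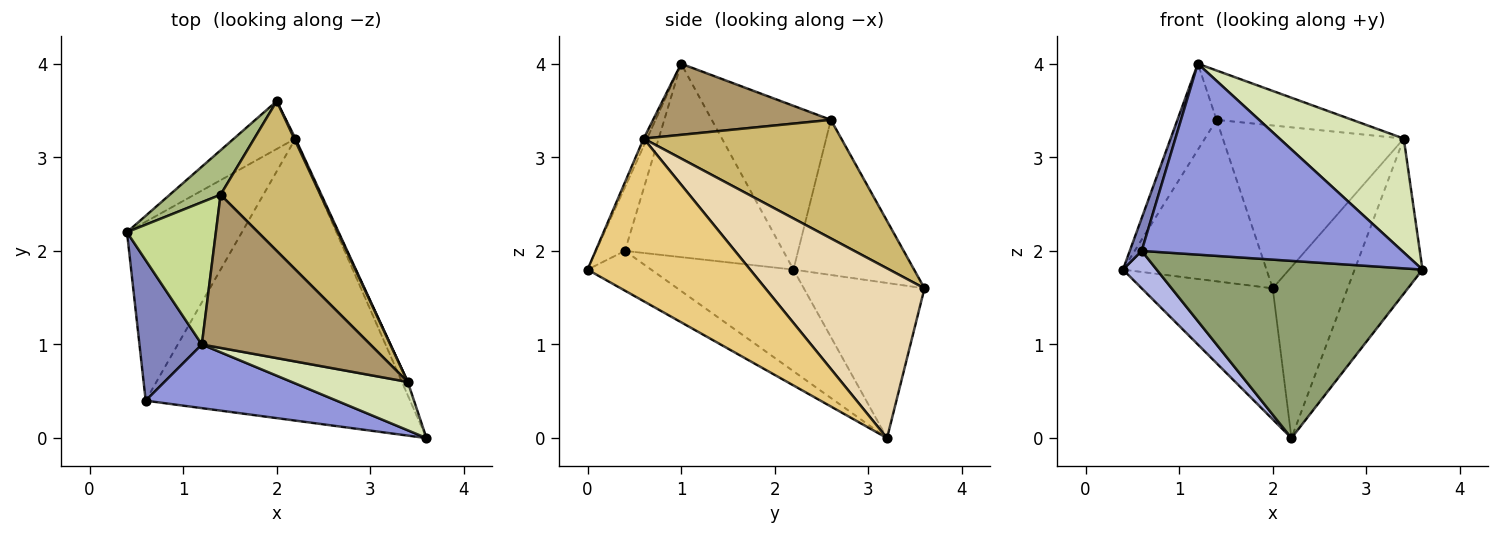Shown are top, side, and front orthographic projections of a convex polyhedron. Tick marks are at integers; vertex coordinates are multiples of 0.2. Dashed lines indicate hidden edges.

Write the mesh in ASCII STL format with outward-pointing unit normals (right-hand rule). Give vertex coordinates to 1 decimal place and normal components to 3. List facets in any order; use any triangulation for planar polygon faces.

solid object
 facet normal -0.654 0.711 -0.259
  outer loop
   vertex 2.2 3.2 0.0
   vertex 0.4 2.2 1.8
   vertex 2.0 3.6 1.6
  endloop
 endfacet
 facet normal -0.949 -0.071 0.306
  outer loop
   vertex 0.6 0.4 2.0
   vertex 1.2 1.0 4.0
   vertex 0.4 2.2 1.8
  endloop
 endfacet
 facet normal -0.105 -0.943 0.314
  outer loop
   vertex 0.6 0.4 2.0
   vertex 3.6 0.0 1.8
   vertex 1.2 1.0 4.0
  endloop
 endfacet
 facet normal -0.654 -0.155 -0.740
  outer loop
   vertex 0.6 0.4 2.0
   vertex 0.4 2.2 1.8
   vertex 2.2 3.2 0.0
  endloop
 endfacet
 facet normal -0.126 -0.528 -0.840
  outer loop
   vertex 0.6 0.4 2.0
   vertex 2.2 3.2 0.0
   vertex 3.6 0.0 1.8
  endloop
 endfacet
 facet normal -0.630 0.749 0.206
  outer loop
   vertex 1.4 2.6 3.4
   vertex 2.0 3.6 1.6
   vertex 0.4 2.2 1.8
  endloop
 endfacet
 facet normal -0.844 0.277 0.458
  outer loop
   vertex 1.4 2.6 3.4
   vertex 0.4 2.2 1.8
   vertex 1.2 1.0 4.0
  endloop
 endfacet
 facet normal -0.025 -0.920 0.391
  outer loop
   vertex 3.4 0.6 3.2
   vertex 1.2 1.0 4.0
   vertex 3.6 0.0 1.8
  endloop
 endfacet
 facet normal 0.373 0.285 0.883
  outer loop
   vertex 3.4 0.6 3.2
   vertex 1.4 2.6 3.4
   vertex 1.2 1.0 4.0
  endloop
 endfacet
 facet normal 0.626 0.574 0.528
  outer loop
   vertex 3.4 0.6 3.2
   vertex 2.0 3.6 1.6
   vertex 1.4 2.6 3.4
  endloop
 endfacet
 facet normal 0.922 0.385 -0.033
  outer loop
   vertex 3.4 0.6 3.2
   vertex 3.6 0.0 1.8
   vertex 2.2 3.2 0.0
  endloop
 endfacet
 facet normal 0.905 0.426 0.007
  outer loop
   vertex 3.4 0.6 3.2
   vertex 2.2 3.2 0.0
   vertex 2.0 3.6 1.6
  endloop
 endfacet
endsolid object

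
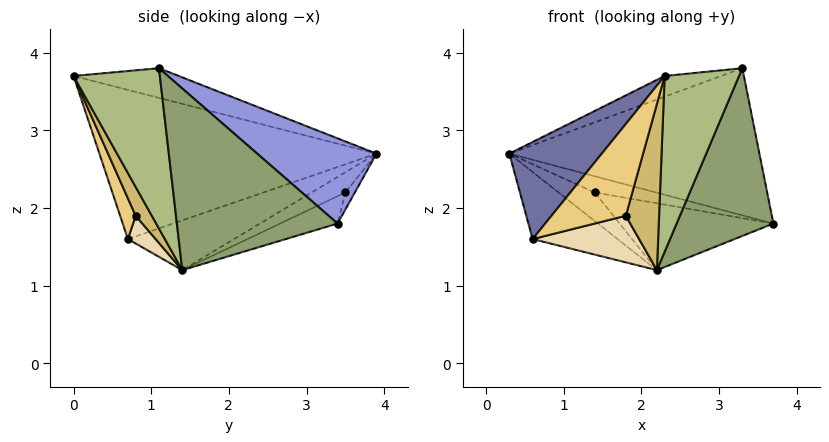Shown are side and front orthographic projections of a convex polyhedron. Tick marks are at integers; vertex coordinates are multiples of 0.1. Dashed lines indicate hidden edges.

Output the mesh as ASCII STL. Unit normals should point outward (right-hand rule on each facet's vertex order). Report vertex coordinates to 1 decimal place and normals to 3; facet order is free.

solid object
 facet normal -0.791 -0.264 0.552
  outer loop
   vertex 0.6 0.7 1.6
   vertex 2.3 0.0 3.7
   vertex 0.3 3.9 2.7
  endloop
 endfacet
 facet normal -0.345 0.276 -0.897
  outer loop
   vertex 0.6 0.7 1.6
   vertex 0.3 3.9 2.7
   vertex 2.2 1.4 1.2
  endloop
 endfacet
 facet normal 0.286 0.600 0.747
  outer loop
   vertex 3.3 1.1 3.8
   vertex 3.7 3.4 1.8
   vertex 0.3 3.9 2.7
  endloop
 endfacet
 facet normal -0.235 0.126 0.964
  outer loop
   vertex 3.3 1.1 3.8
   vertex 0.3 3.9 2.7
   vertex 2.3 0.0 3.7
  endloop
 endfacet
 facet normal 0.789 -0.475 -0.389
  outer loop
   vertex 3.3 1.1 3.8
   vertex 2.2 1.4 1.2
   vertex 3.7 3.4 1.8
  endloop
 endfacet
 facet normal 0.704 -0.607 -0.368
  outer loop
   vertex 3.3 1.1 3.8
   vertex 2.3 0.0 3.7
   vertex 2.2 1.4 1.2
  endloop
 endfacet
 facet normal -0.102 0.656 -0.748
  outer loop
   vertex 1.4 3.5 2.2
   vertex 0.3 3.9 2.7
   vertex 3.7 3.4 1.8
  endloop
 endfacet
 facet normal -0.294 0.317 -0.902
  outer loop
   vertex 1.4 3.5 2.2
   vertex 2.2 1.4 1.2
   vertex 0.3 3.9 2.7
  endloop
 endfacet
 facet normal -0.142 0.381 -0.914
  outer loop
   vertex 1.4 3.5 2.2
   vertex 3.7 3.4 1.8
   vertex 2.2 1.4 1.2
  endloop
 endfacet
 facet normal 0.388 -0.798 -0.462
  outer loop
   vertex 1.8 0.8 1.9
   vertex 2.2 1.4 1.2
   vertex 2.3 0.0 3.7
  endloop
 endfacet
 facet normal 0.184 -0.878 -0.441
  outer loop
   vertex 1.8 0.8 1.9
   vertex 2.3 0.0 3.7
   vertex 0.6 0.7 1.6
  endloop
 endfacet
 facet normal 0.208 -0.798 -0.565
  outer loop
   vertex 1.8 0.8 1.9
   vertex 0.6 0.7 1.6
   vertex 2.2 1.4 1.2
  endloop
 endfacet
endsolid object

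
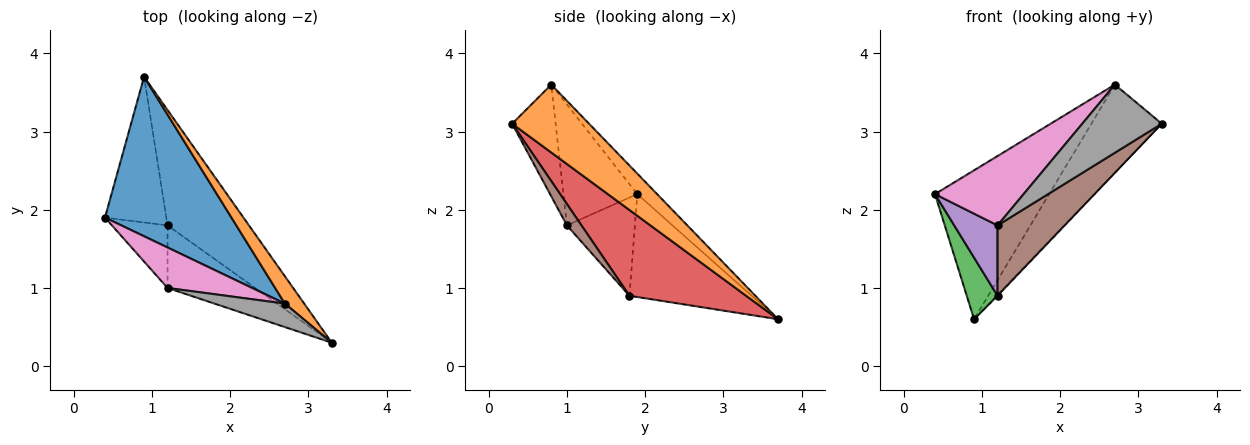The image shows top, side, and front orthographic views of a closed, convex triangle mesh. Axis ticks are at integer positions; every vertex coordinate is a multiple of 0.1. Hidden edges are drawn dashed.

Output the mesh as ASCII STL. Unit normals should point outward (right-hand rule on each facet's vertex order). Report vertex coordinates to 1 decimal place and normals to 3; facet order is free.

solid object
 facet normal -0.118 0.678 0.726
  outer loop
   vertex 2.7 0.8 3.6
   vertex 0.9 3.7 0.6
   vertex 0.4 1.9 2.2
  endloop
 endfacet
 facet normal 0.722 0.661 0.206
  outer loop
   vertex 2.7 0.8 3.6
   vertex 3.3 0.3 3.1
   vertex 0.9 3.7 0.6
  endloop
 endfacet
 facet normal -0.840 -0.212 -0.500
  outer loop
   vertex 1.2 1.8 0.9
   vertex 0.4 1.9 2.2
   vertex 0.9 3.7 0.6
  endloop
 endfacet
 facet normal 0.725 0.006 -0.688
  outer loop
   vertex 1.2 1.8 0.9
   vertex 0.9 3.7 0.6
   vertex 3.3 0.3 3.1
  endloop
 endfacet
 facet normal -0.761 -0.485 -0.431
  outer loop
   vertex 1.2 1.0 1.8
   vertex 0.4 1.9 2.2
   vertex 1.2 1.8 0.9
  endloop
 endfacet
 facet normal 0.160 -0.738 -0.656
  outer loop
   vertex 1.2 1.0 1.8
   vertex 1.2 1.8 0.9
   vertex 3.3 0.3 3.1
  endloop
 endfacet
 facet normal -0.584 -0.701 0.409
  outer loop
   vertex 1.2 1.0 1.8
   vertex 2.7 0.8 3.6
   vertex 0.4 1.9 2.2
  endloop
 endfacet
 facet normal -0.459 -0.840 0.289
  outer loop
   vertex 1.2 1.0 1.8
   vertex 3.3 0.3 3.1
   vertex 2.7 0.8 3.6
  endloop
 endfacet
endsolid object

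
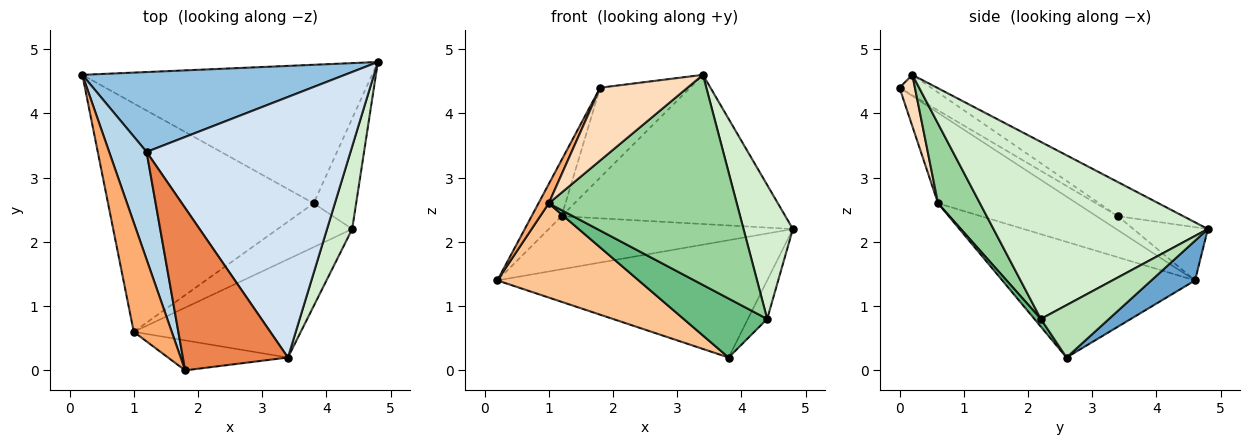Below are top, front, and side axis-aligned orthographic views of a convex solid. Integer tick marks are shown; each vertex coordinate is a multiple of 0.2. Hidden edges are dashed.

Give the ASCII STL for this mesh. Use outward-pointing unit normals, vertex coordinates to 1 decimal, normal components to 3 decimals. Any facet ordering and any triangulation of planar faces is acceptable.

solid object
 facet normal 0.104 0.643 -0.759
  outer loop
   vertex 3.8 2.6 0.2
   vertex 0.2 4.6 1.4
   vertex 4.8 4.8 2.2
  endloop
 endfacet
 facet normal -0.167 0.546 0.821
  outer loop
   vertex 1.2 3.4 2.4
   vertex 4.8 4.8 2.2
   vertex 0.2 4.6 1.4
  endloop
 endfacet
 facet normal -0.314 0.440 0.842
  outer loop
   vertex 1.2 3.4 2.4
   vertex 0.2 4.6 1.4
   vertex 1.8 0.0 4.4
  endloop
 endfacet
 facet normal -0.144 0.492 0.859
  outer loop
   vertex 1.2 3.4 2.4
   vertex 3.4 0.2 4.6
   vertex 4.8 4.8 2.2
  endloop
 endfacet
 facet normal -0.168 0.478 0.862
  outer loop
   vertex 1.2 3.4 2.4
   vertex 1.8 0.0 4.4
   vertex 3.4 0.2 4.6
  endloop
 endfacet
 facet normal -0.920 -0.068 0.386
  outer loop
   vertex 1.0 0.6 2.6
   vertex 1.8 0.0 4.4
   vertex 0.2 4.6 1.4
  endloop
 endfacet
 facet normal -0.461 -0.338 -0.820
  outer loop
   vertex 1.0 0.6 2.6
   vertex 0.2 4.6 1.4
   vertex 3.8 2.6 0.2
  endloop
 endfacet
 facet normal 0.161 -0.913 -0.376
  outer loop
   vertex 1.0 0.6 2.6
   vertex 3.4 0.2 4.6
   vertex 1.8 0.0 4.4
  endloop
 endfacet
 facet normal 0.062 -0.801 -0.596
  outer loop
   vertex 4.4 2.2 0.8
   vertex 1.0 0.6 2.6
   vertex 3.8 2.6 0.2
  endloop
 endfacet
 facet normal 0.198 -0.888 -0.415
  outer loop
   vertex 4.4 2.2 0.8
   vertex 3.4 0.2 4.6
   vertex 1.0 0.6 2.6
  endloop
 endfacet
 facet normal 0.758 0.215 -0.615
  outer loop
   vertex 4.4 2.2 0.8
   vertex 3.8 2.6 0.2
   vertex 4.8 4.8 2.2
  endloop
 endfacet
 facet normal 0.965 -0.222 0.137
  outer loop
   vertex 4.4 2.2 0.8
   vertex 4.8 4.8 2.2
   vertex 3.4 0.2 4.6
  endloop
 endfacet
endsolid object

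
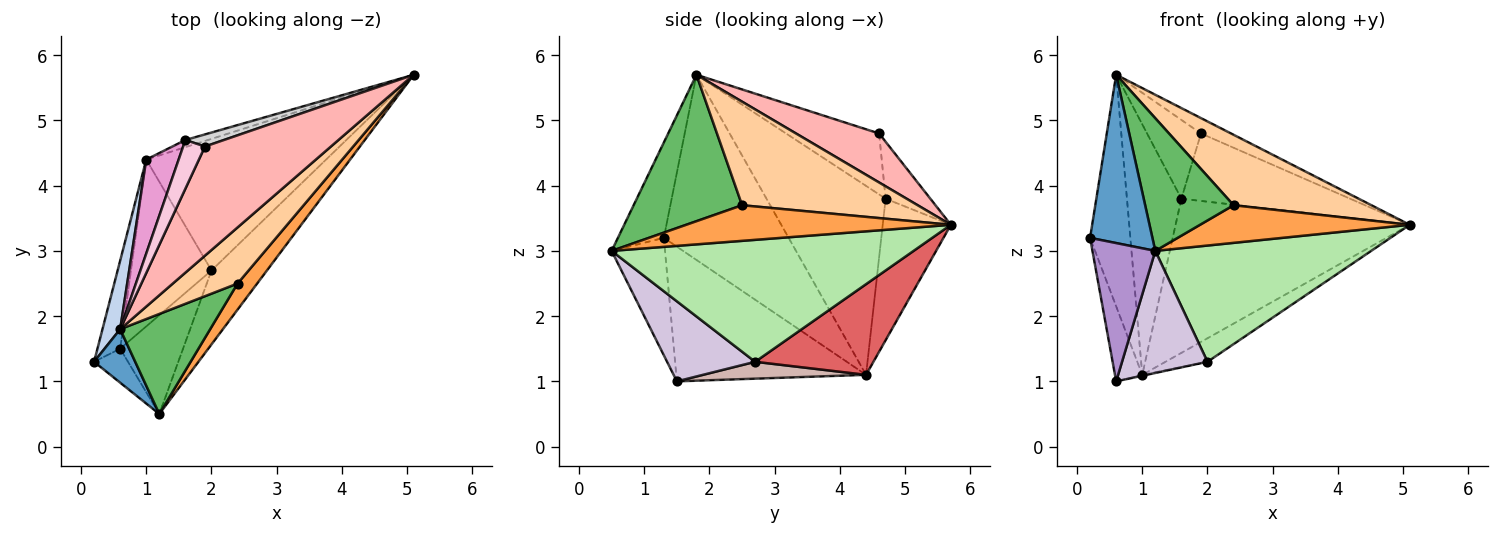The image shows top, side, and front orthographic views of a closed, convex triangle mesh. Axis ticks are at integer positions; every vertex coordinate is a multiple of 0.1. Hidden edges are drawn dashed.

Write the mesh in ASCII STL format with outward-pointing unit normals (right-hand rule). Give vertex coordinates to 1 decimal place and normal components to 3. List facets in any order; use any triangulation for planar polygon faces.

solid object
 facet normal -0.574 -0.780 0.248
  outer loop
   vertex 0.6 1.8 5.7
   vertex 0.2 1.3 3.2
   vertex 1.2 0.5 3.0
  endloop
 endfacet
 facet normal -0.948 0.306 0.090
  outer loop
   vertex 1.0 4.4 1.1
   vertex 0.2 1.3 3.2
   vertex 0.6 1.8 5.7
  endloop
 endfacet
 facet normal 0.720 -0.570 0.395
  outer loop
   vertex 2.4 2.5 3.7
   vertex 1.2 0.5 3.0
   vertex 5.1 5.7 3.4
  endloop
 endfacet
 facet normal 0.706 -0.554 0.441
  outer loop
   vertex 2.4 2.5 3.7
   vertex 5.1 5.7 3.4
   vertex 0.6 1.8 5.7
  endloop
 endfacet
 facet normal 0.700 -0.570 0.430
  outer loop
   vertex 2.4 2.5 3.7
   vertex 0.6 1.8 5.7
   vertex 1.2 0.5 3.0
  endloop
 endfacet
 facet normal 0.763 -0.546 -0.347
  outer loop
   vertex 2.0 2.7 1.3
   vertex 5.1 5.7 3.4
   vertex 1.2 0.5 3.0
  endloop
 endfacet
 facet normal 0.445 0.158 -0.882
  outer loop
   vertex 2.0 2.7 1.3
   vertex 1.0 4.4 1.1
   vertex 5.1 5.7 3.4
  endloop
 endfacet
 facet normal 0.360 0.130 0.924
  outer loop
   vertex 1.9 4.6 4.8
   vertex 0.6 1.8 5.7
   vertex 5.1 5.7 3.4
  endloop
 endfacet
 facet normal -0.636 -0.749 -0.184
  outer loop
   vertex 0.6 1.5 1.0
   vertex 1.2 0.5 3.0
   vertex 0.2 1.3 3.2
  endloop
 endfacet
 facet normal 0.625 -0.607 -0.491
  outer loop
   vertex 0.6 1.5 1.0
   vertex 2.0 2.7 1.3
   vertex 1.2 0.5 3.0
  endloop
 endfacet
 facet normal -0.976 0.140 -0.165
  outer loop
   vertex 0.6 1.5 1.0
   vertex 0.2 1.3 3.2
   vertex 1.0 4.4 1.1
  endloop
 endfacet
 facet normal 0.205 0.005 -0.979
  outer loop
   vertex 0.6 1.5 1.0
   vertex 1.0 4.4 1.1
   vertex 2.0 2.7 1.3
  endloop
 endfacet
 facet normal -0.899 0.411 0.154
  outer loop
   vertex 1.6 4.7 3.8
   vertex 1.0 4.4 1.1
   vertex 0.6 1.8 5.7
  endloop
 endfacet
 facet normal -0.827 0.479 0.296
  outer loop
   vertex 1.6 4.7 3.8
   vertex 0.6 1.8 5.7
   vertex 1.9 4.6 4.8
  endloop
 endfacet
 facet normal -0.279 0.959 -0.045
  outer loop
   vertex 1.6 4.7 3.8
   vertex 5.1 5.7 3.4
   vertex 1.0 4.4 1.1
  endloop
 endfacet
 facet normal -0.253 0.952 0.171
  outer loop
   vertex 1.6 4.7 3.8
   vertex 1.9 4.6 4.8
   vertex 5.1 5.7 3.4
  endloop
 endfacet
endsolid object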